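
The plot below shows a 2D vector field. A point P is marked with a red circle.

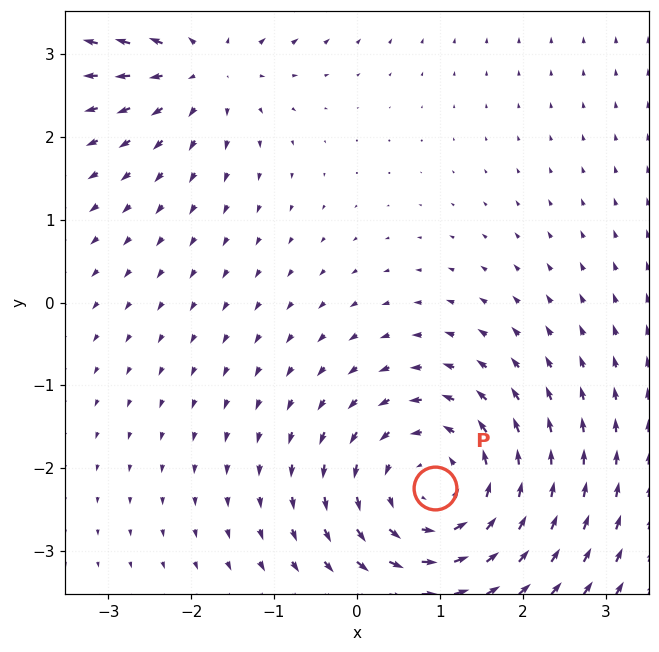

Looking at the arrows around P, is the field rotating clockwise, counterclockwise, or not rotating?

counterclockwise

Near P at (0.9, -2.2) the arrows circulate counterclockwise. The curl (z-component) there is about +4; positive curl means counterclockwise rotation.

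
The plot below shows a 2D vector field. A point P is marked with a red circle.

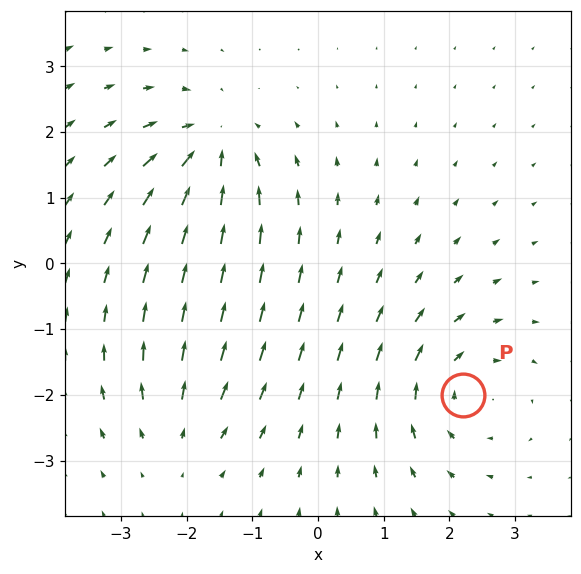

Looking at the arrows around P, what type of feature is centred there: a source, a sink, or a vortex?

vortex

At P (2.2, -2.0) the arrows circulate clockwise. Divergence ≈0, curl about -5 — near-zero divergence with nonzero curl is a vortex.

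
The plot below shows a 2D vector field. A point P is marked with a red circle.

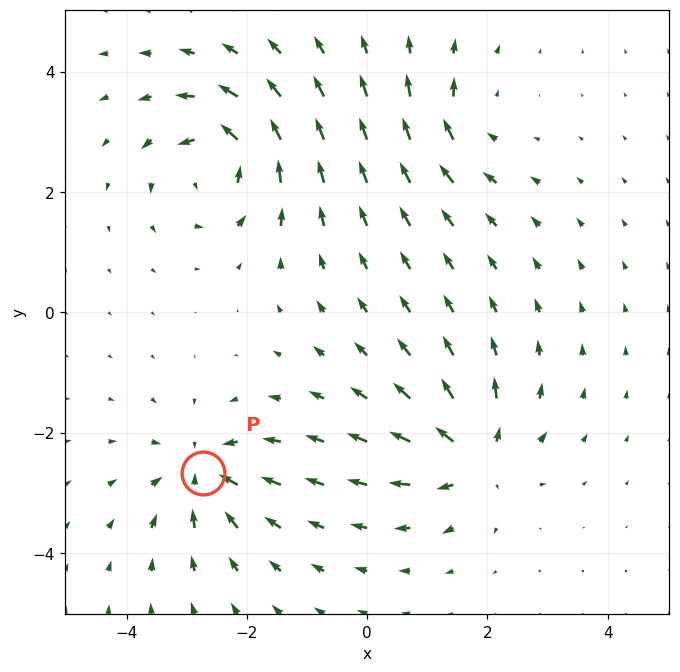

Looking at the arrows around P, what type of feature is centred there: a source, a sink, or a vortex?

sink

At P (-2.7, -2.7) the arrows converge inward. Divergence about -6, curl ≈0 — negative divergence with near-zero curl is a sink.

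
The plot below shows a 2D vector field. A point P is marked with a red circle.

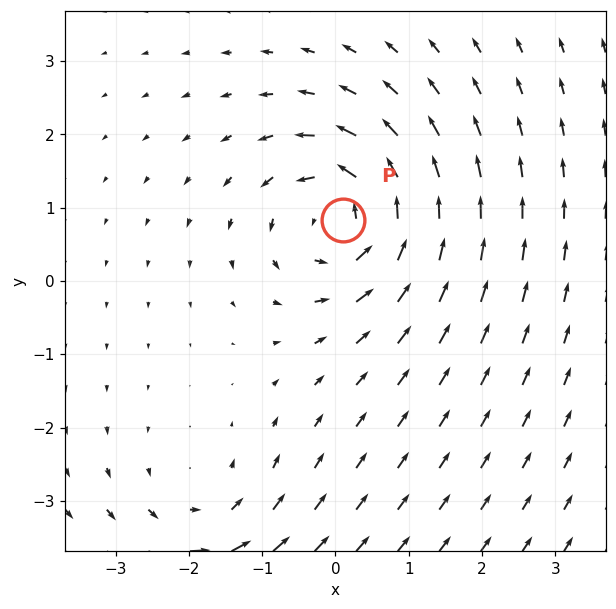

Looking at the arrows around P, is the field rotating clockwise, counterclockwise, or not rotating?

Near P at (0.1, 0.8) the arrows circulate counterclockwise. The curl (z-component) there is about +5; positive curl means counterclockwise rotation.

counterclockwise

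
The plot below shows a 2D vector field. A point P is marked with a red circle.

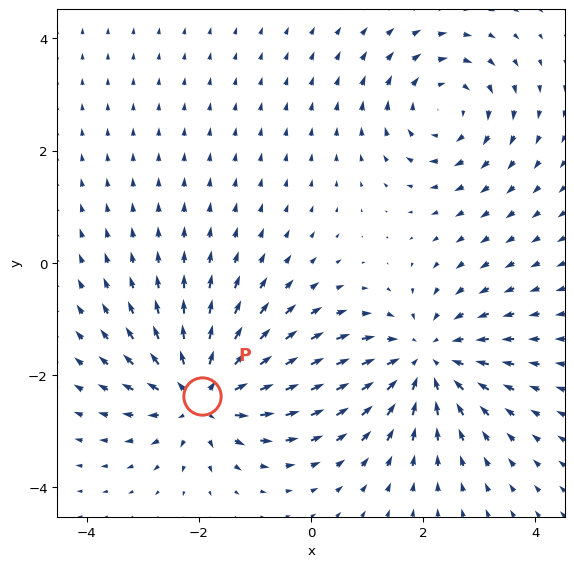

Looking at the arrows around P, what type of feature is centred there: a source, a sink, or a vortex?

At P (-1.9, -2.4) the arrows spread outward. Divergence about +5, curl ≈0 — positive divergence with near-zero curl is a source.

source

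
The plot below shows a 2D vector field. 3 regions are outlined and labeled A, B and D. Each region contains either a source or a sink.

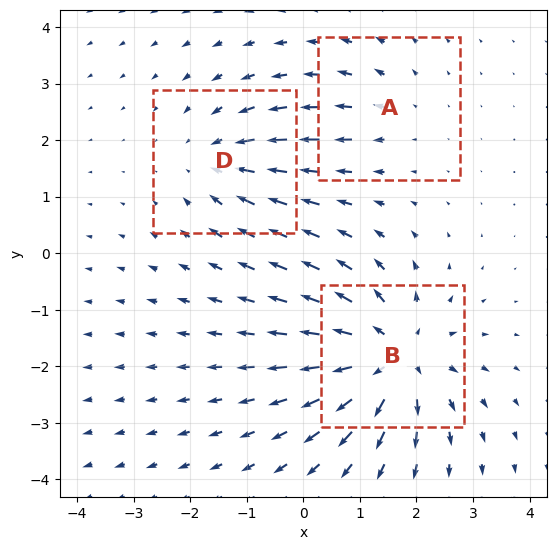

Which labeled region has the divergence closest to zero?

Divergence at each region's feature centre — A: about +2, B: about +5, D: about -3. Region A is closest to zero.

A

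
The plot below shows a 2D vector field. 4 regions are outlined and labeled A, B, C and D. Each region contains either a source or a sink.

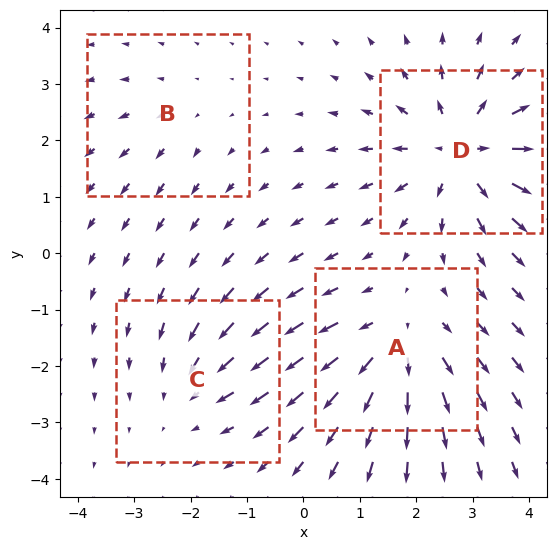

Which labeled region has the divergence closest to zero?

Divergence at each region's feature centre — A: about +5, B: about +2, C: about -3, D: about +6. Region B is closest to zero.

B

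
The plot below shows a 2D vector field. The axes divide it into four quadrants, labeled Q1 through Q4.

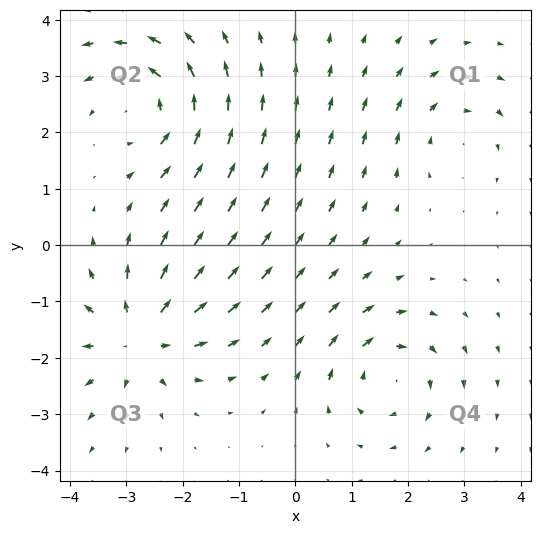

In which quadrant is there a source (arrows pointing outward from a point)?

Q3

The source sits at approximately (-2.8, -1.6), which lies in quadrant Q3. The divergence there is about +5, positive as expected for a source.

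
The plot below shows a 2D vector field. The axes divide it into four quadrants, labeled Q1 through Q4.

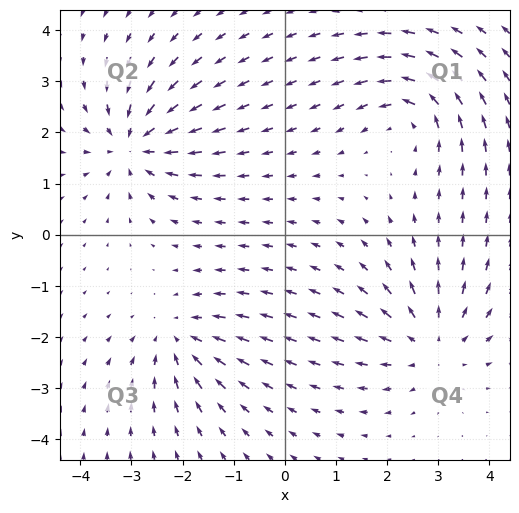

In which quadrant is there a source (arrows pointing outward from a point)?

Q4

The source sits at approximately (2.8, -2.1), which lies in quadrant Q4. The divergence there is about +4, positive as expected for a source.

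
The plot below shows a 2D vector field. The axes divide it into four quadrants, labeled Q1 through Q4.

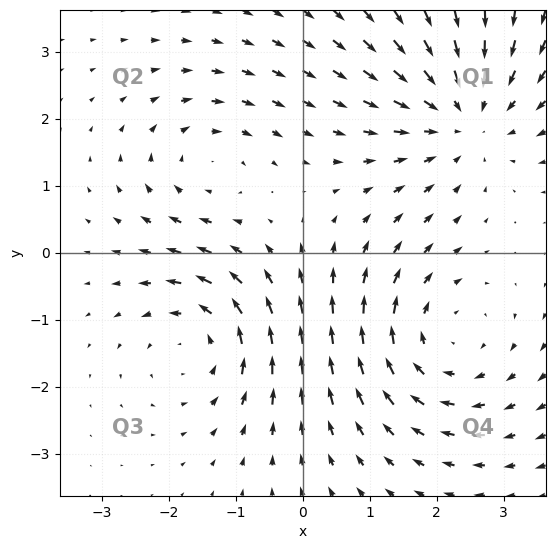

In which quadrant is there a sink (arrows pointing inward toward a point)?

The sink sits at approximately (2.4, 2.0), which lies in quadrant Q1. The divergence there is about -4, negative as expected for a sink.

Q1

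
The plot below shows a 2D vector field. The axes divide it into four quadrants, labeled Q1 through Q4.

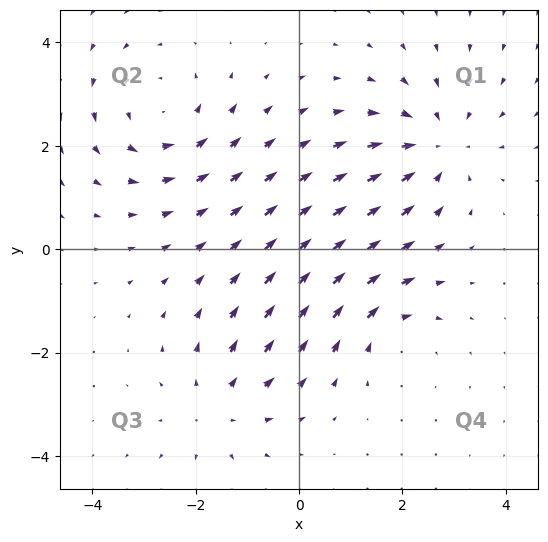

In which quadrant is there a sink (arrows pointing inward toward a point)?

The sink sits at approximately (2.6, 2.0), which lies in quadrant Q1. The divergence there is about -4, negative as expected for a sink.

Q1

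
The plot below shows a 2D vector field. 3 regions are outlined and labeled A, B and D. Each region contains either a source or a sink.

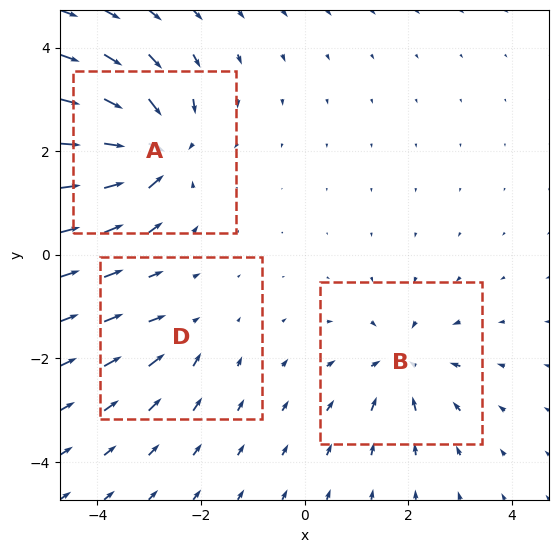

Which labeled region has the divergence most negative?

Divergence at each region's feature centre — A: about -6, B: about -4, D: about -2. Region A is most negative.

A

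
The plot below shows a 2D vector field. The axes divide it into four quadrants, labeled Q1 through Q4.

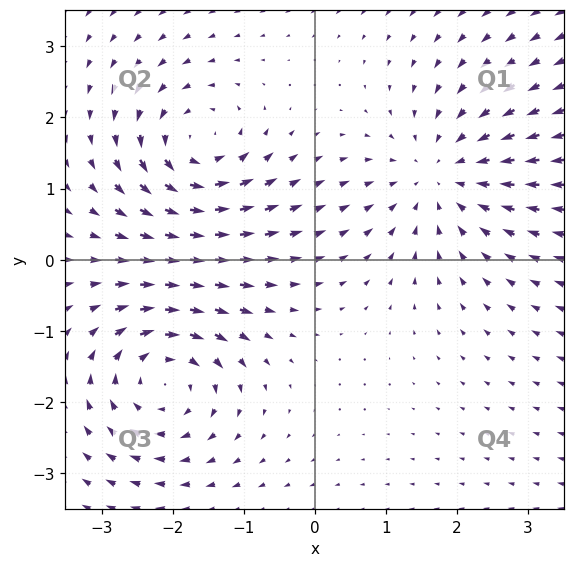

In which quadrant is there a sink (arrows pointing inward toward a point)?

The sink sits at approximately (1.8, 1.2), which lies in quadrant Q1. The divergence there is about -3, negative as expected for a sink.

Q1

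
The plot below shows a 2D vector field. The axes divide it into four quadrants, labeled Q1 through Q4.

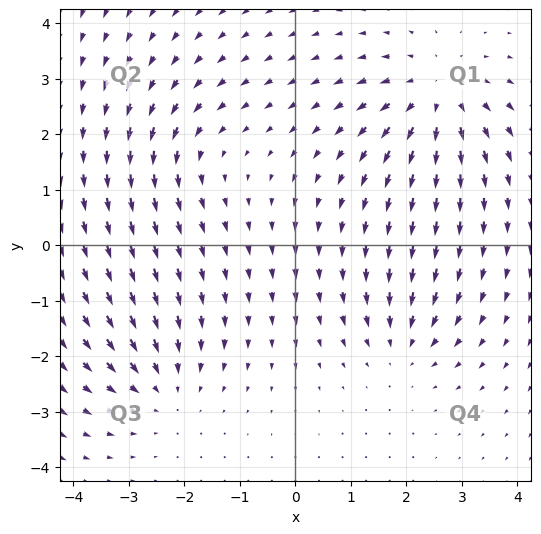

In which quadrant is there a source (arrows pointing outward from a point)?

Q1

The source sits at approximately (2.6, 2.7), which lies in quadrant Q1. The divergence there is about +4, positive as expected for a source.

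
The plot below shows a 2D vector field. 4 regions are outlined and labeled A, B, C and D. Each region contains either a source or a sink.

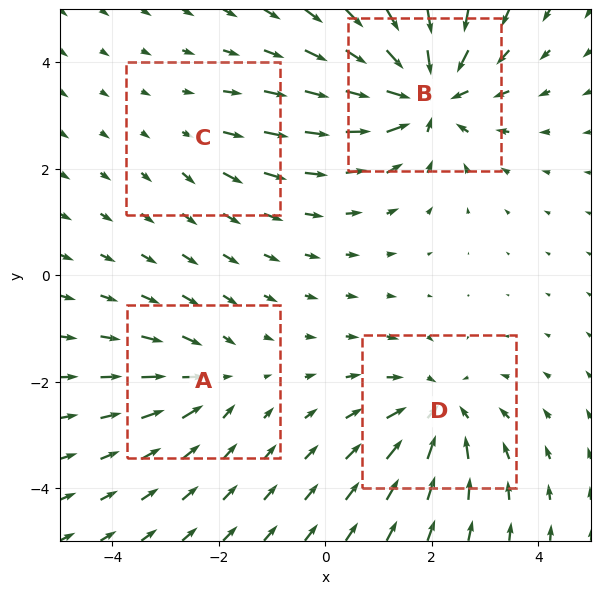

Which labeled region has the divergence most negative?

Divergence at each region's feature centre — A: about -3, B: about -7, C: about +2, D: about -5. Region B is most negative.

B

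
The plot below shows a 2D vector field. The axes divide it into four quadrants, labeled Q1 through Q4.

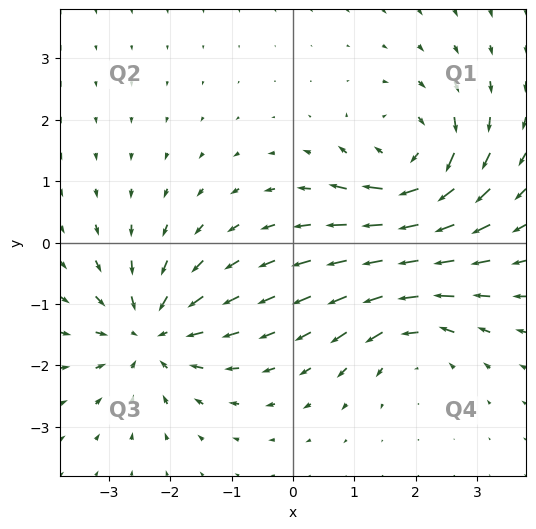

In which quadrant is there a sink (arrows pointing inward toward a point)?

The sink sits at approximately (-2.3, -1.5), which lies in quadrant Q3. The divergence there is about -5, negative as expected for a sink.

Q3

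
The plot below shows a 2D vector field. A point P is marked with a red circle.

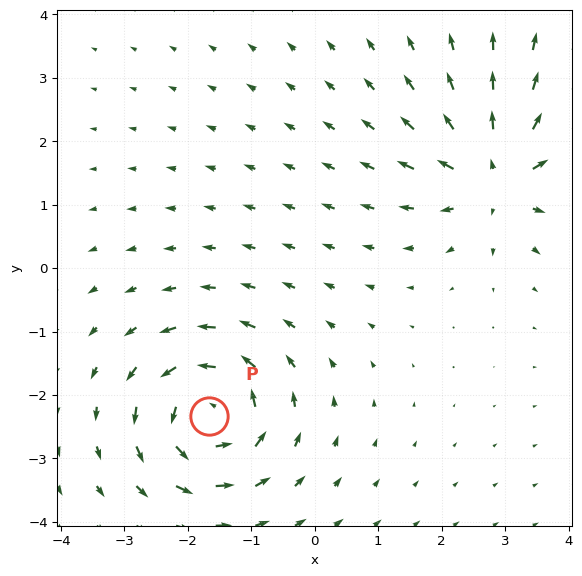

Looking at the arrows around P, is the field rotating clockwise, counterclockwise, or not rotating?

Near P at (-1.7, -2.3) the arrows circulate counterclockwise. The curl (z-component) there is about +7; positive curl means counterclockwise rotation.

counterclockwise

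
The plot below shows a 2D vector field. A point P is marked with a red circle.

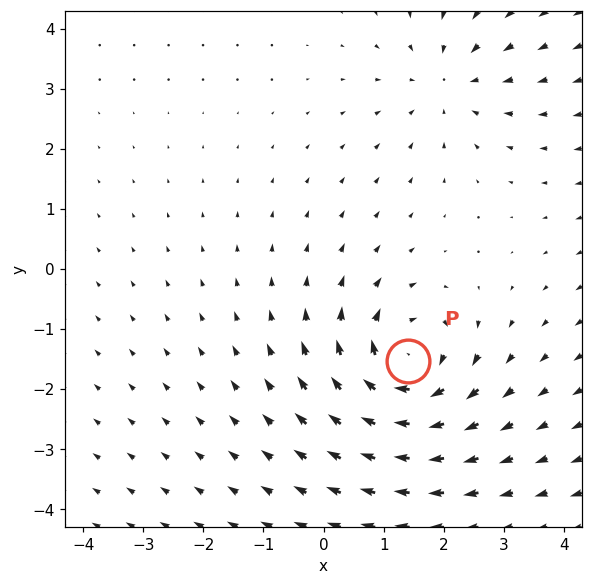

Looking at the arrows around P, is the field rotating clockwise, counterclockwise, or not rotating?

Near P at (1.4, -1.5) the arrows circulate clockwise. The curl (z-component) there is about -5; negative curl means clockwise rotation.

clockwise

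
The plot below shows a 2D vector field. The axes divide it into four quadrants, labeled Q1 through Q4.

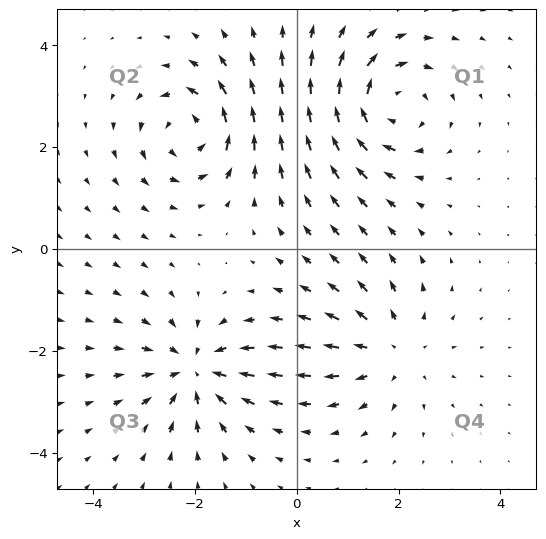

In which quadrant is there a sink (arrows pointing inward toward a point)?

The sink sits at approximately (-2.0, -2.4), which lies in quadrant Q3. The divergence there is about -6, negative as expected for a sink.

Q3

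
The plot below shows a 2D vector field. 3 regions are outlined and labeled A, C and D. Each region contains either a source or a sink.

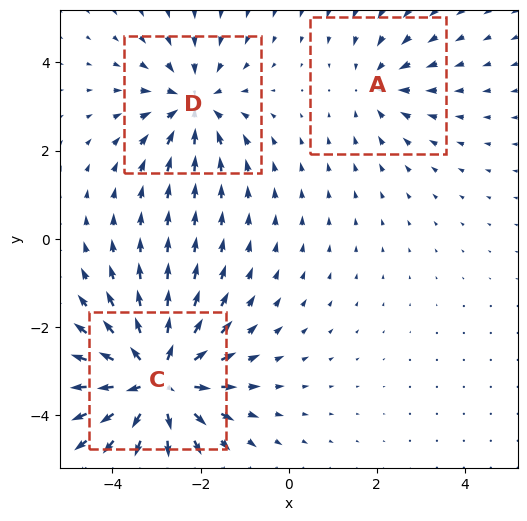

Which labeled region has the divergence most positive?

C

Divergence at each region's feature centre — A: about -2, C: about +5, D: about -3. Region C is most positive.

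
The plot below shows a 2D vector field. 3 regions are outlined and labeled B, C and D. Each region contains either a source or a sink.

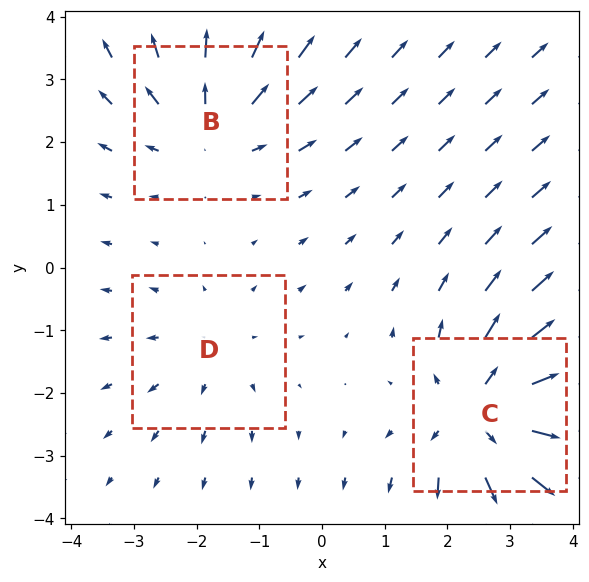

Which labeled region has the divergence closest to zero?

Divergence at each region's feature centre — B: about +3, C: about +4, D: about +2. Region D is closest to zero.

D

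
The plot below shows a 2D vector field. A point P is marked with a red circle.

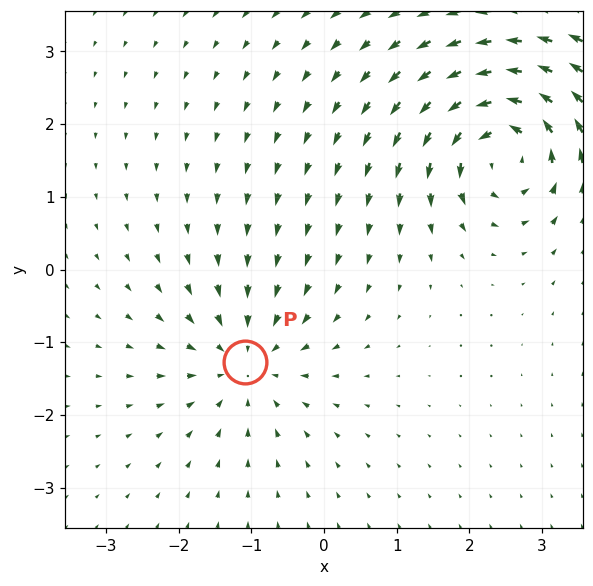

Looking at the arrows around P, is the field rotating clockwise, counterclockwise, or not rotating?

Near P at (-1.1, -1.3) the arrows show no circulation. The curl there is ≈0.

not rotating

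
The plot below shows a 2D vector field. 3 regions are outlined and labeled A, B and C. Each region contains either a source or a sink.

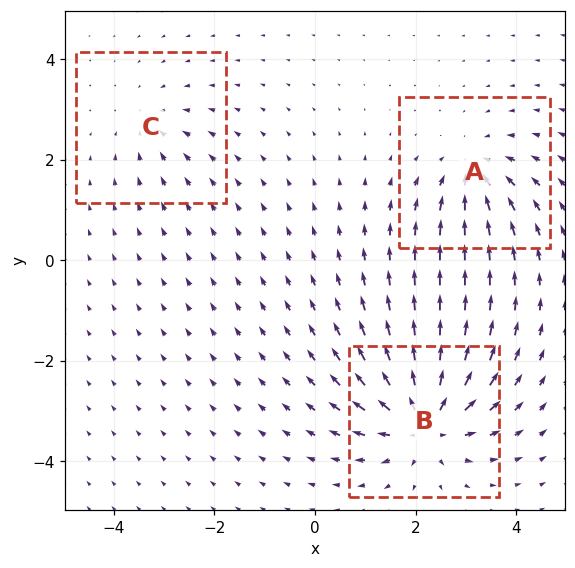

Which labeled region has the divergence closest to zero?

C

Divergence at each region's feature centre — A: about -4, B: about +6, C: about -2. Region C is closest to zero.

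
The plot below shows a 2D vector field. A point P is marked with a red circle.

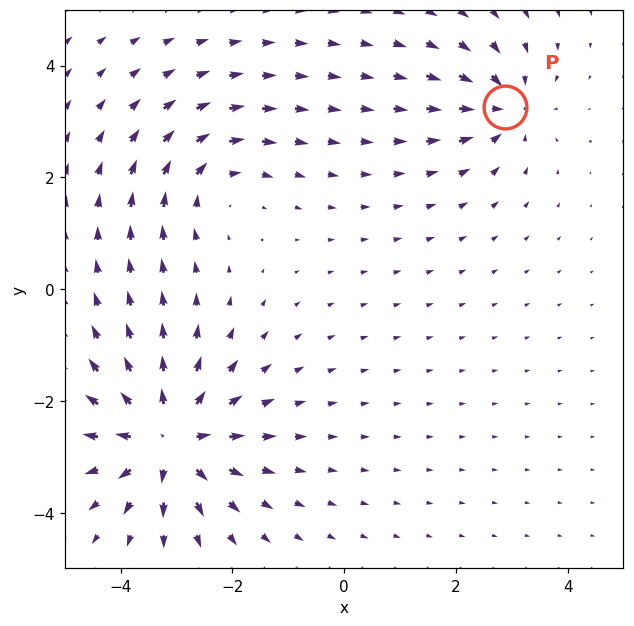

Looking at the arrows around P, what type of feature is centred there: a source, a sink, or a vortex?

sink

At P (2.9, 3.3) the arrows converge inward. Divergence about -4, curl ≈0 — negative divergence with near-zero curl is a sink.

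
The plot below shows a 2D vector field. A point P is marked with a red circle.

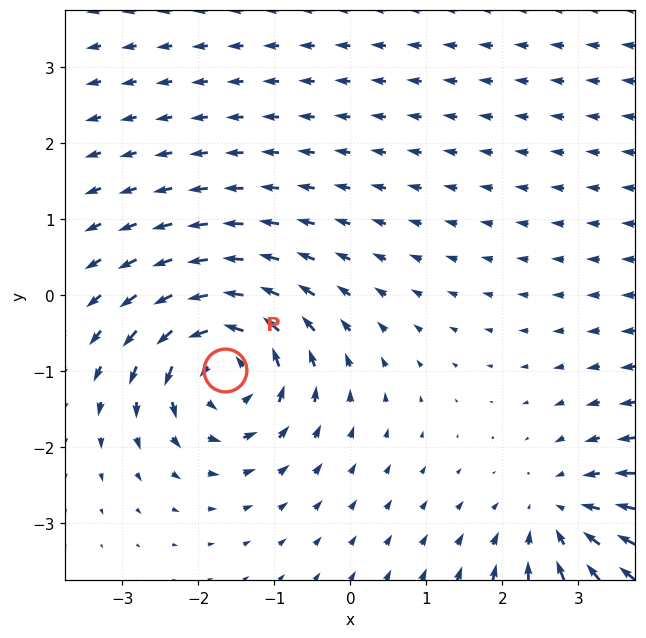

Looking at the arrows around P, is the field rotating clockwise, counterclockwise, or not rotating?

counterclockwise

Near P at (-1.6, -1.0) the arrows circulate counterclockwise. The curl (z-component) there is about +5; positive curl means counterclockwise rotation.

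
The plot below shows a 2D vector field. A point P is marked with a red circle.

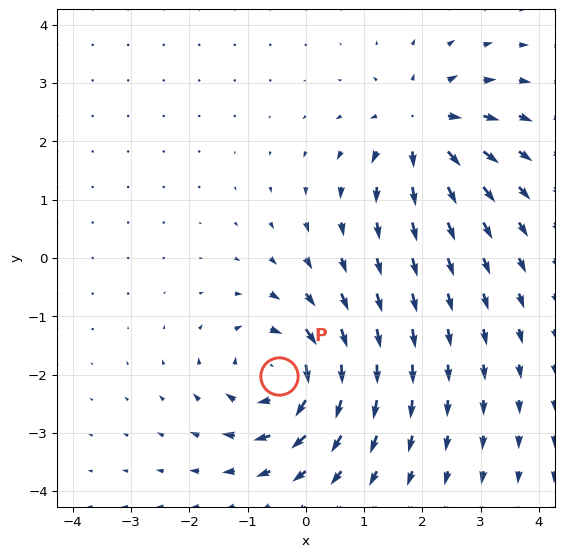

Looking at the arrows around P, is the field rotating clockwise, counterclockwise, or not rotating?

Near P at (-0.5, -2.0) the arrows circulate clockwise. The curl (z-component) there is about -6; negative curl means clockwise rotation.

clockwise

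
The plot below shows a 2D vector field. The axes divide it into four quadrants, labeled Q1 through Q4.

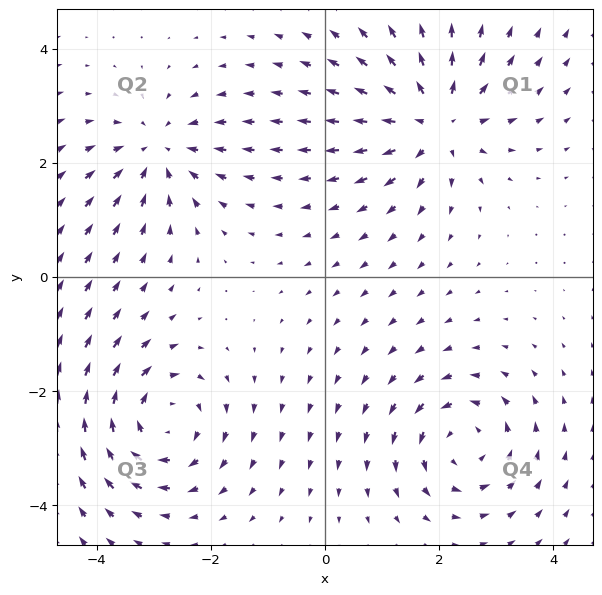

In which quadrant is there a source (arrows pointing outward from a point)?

Q1

The source sits at approximately (1.9, 2.7), which lies in quadrant Q1. The divergence there is about +5, positive as expected for a source.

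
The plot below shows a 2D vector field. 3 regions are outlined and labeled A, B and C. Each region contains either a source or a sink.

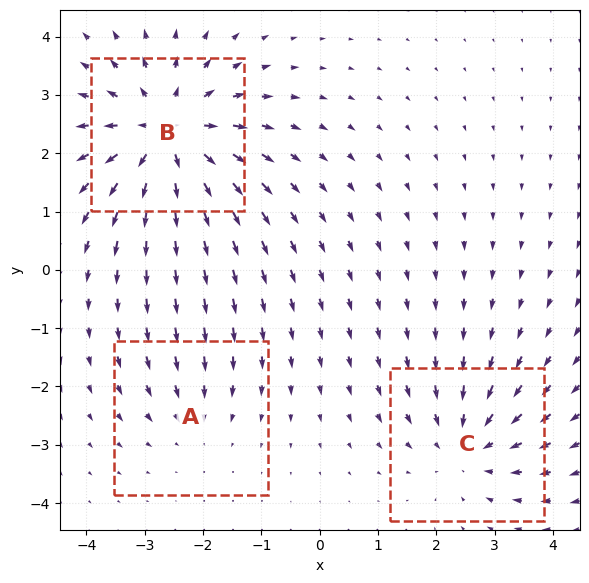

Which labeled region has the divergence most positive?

B

Divergence at each region's feature centre — A: about -2, B: about +5, C: about -3. Region B is most positive.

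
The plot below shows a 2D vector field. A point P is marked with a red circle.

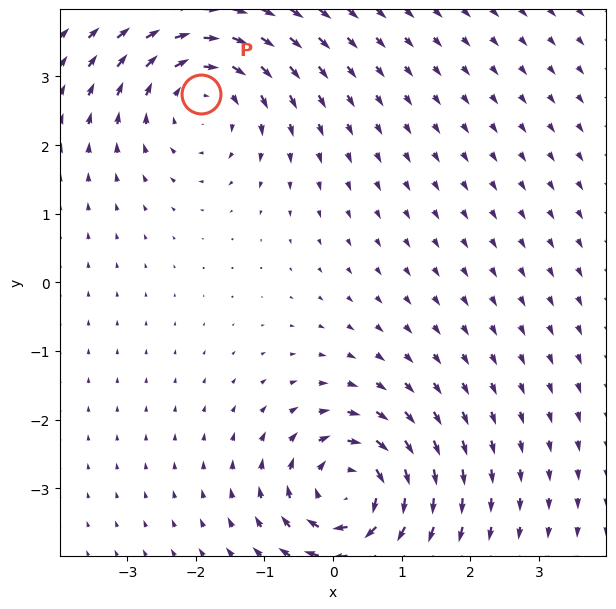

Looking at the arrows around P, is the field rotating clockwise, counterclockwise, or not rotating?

clockwise

Near P at (-1.9, 2.8) the arrows circulate clockwise. The curl (z-component) there is about -3; negative curl means clockwise rotation.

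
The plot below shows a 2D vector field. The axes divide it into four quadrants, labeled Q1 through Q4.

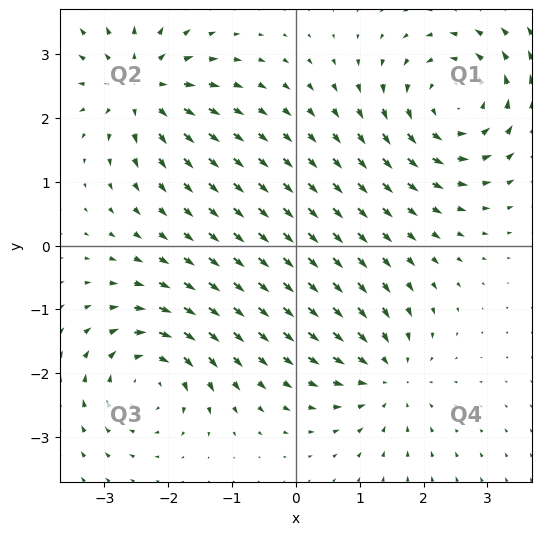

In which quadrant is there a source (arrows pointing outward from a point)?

Q2

The source sits at approximately (-2.4, 2.5), which lies in quadrant Q2. The divergence there is about +5, positive as expected for a source.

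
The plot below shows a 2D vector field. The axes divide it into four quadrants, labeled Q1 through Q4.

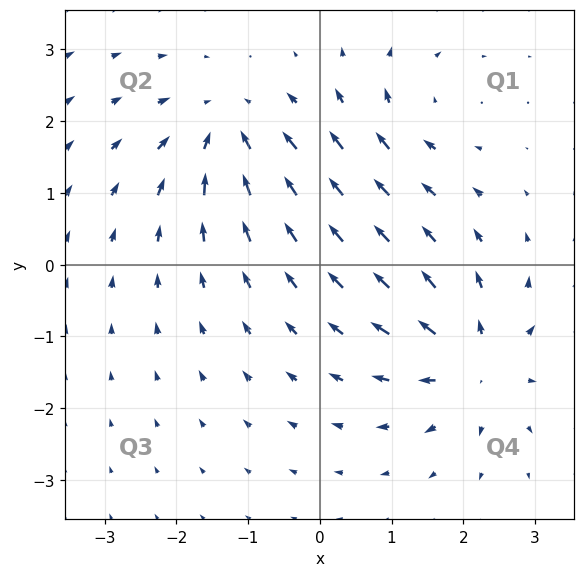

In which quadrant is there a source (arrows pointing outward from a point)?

Q4

The source sits at approximately (2.2, -1.4), which lies in quadrant Q4. The divergence there is about +7, positive as expected for a source.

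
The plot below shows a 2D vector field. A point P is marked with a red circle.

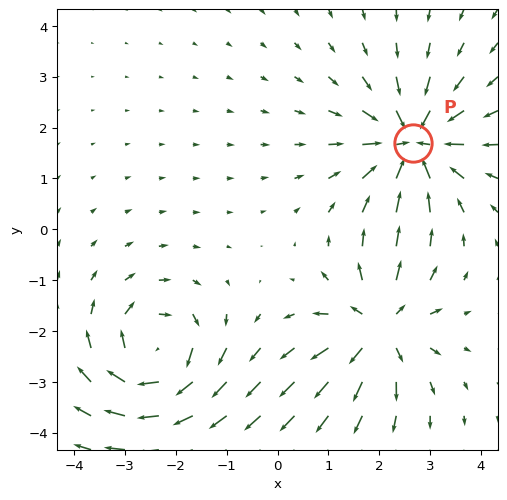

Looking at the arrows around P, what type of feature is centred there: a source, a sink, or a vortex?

At P (2.7, 1.7) the arrows converge inward. Divergence about -6, curl ≈0 — negative divergence with near-zero curl is a sink.

sink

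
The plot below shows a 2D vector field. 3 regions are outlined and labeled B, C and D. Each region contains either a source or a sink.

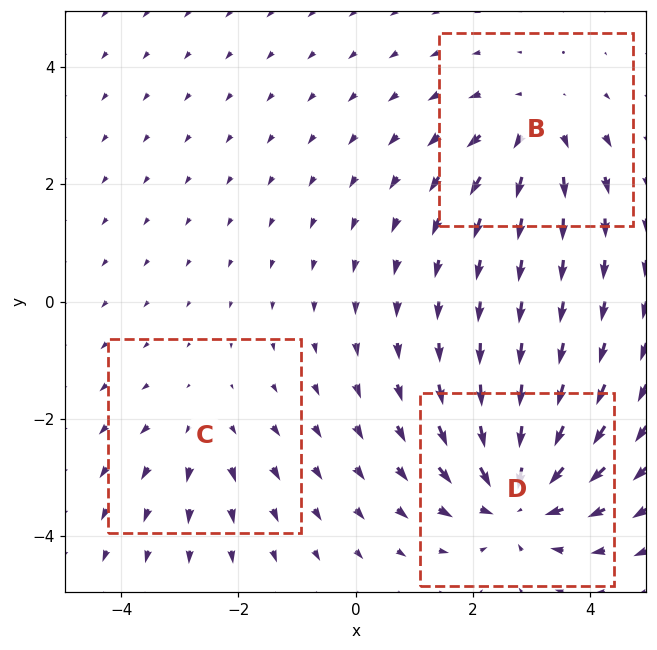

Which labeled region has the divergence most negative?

D

Divergence at each region's feature centre — B: about +3, C: about +2, D: about -5. Region D is most negative.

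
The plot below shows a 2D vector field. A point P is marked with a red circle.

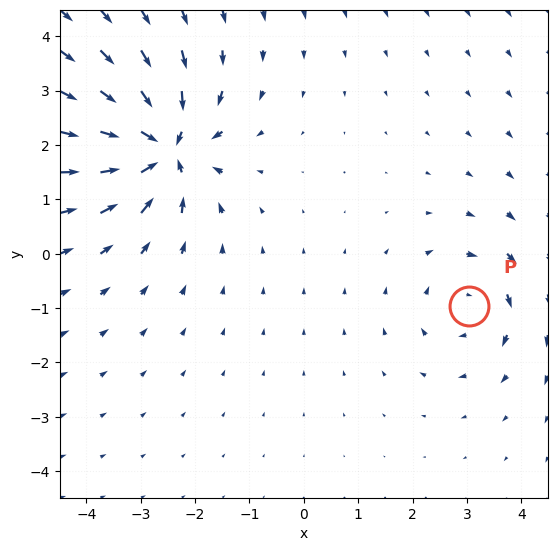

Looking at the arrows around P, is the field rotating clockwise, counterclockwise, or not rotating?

clockwise

Near P at (3.0, -1.0) the arrows circulate clockwise. The curl (z-component) there is about -3; negative curl means clockwise rotation.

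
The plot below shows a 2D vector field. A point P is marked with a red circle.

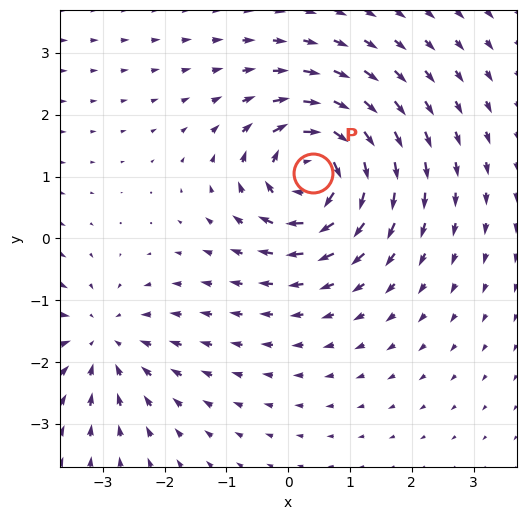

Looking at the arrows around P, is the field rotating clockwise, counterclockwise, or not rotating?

Near P at (0.4, 1.1) the arrows circulate clockwise. The curl (z-component) there is about -7; negative curl means clockwise rotation.

clockwise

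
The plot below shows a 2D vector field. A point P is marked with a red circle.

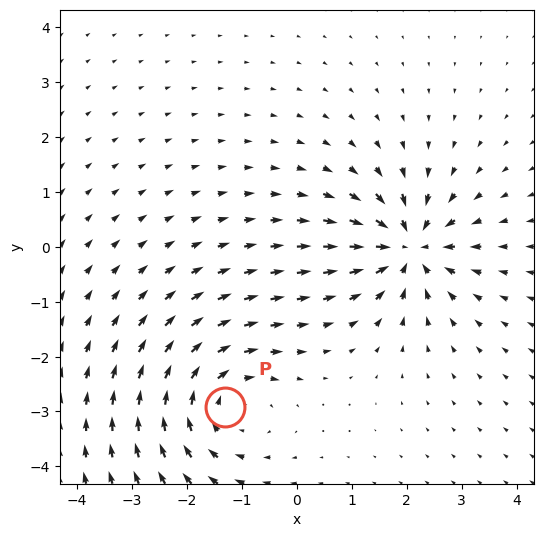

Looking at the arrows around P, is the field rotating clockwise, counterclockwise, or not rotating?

clockwise

Near P at (-1.3, -2.9) the arrows circulate clockwise. The curl (z-component) there is about -3; negative curl means clockwise rotation.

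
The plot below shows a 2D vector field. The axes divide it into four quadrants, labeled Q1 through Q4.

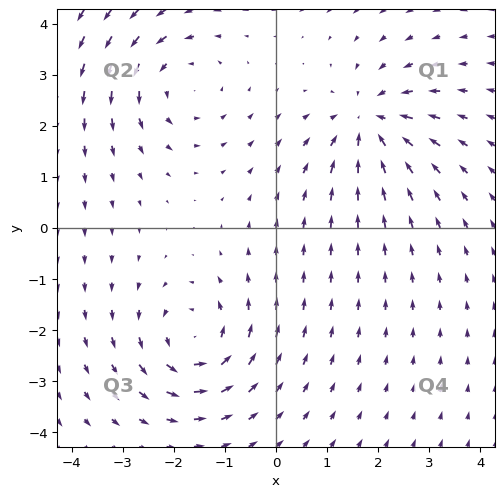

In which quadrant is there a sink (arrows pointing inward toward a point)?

Q1

The sink sits at approximately (1.8, 2.1), which lies in quadrant Q1. The divergence there is about -4, negative as expected for a sink.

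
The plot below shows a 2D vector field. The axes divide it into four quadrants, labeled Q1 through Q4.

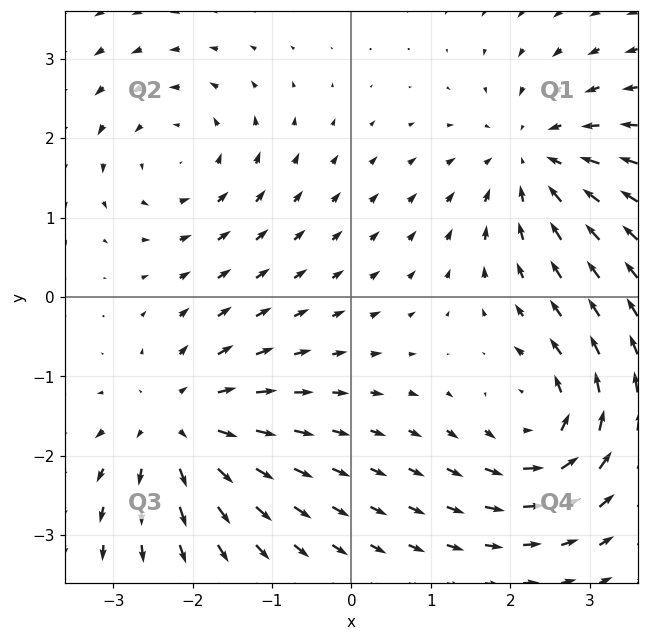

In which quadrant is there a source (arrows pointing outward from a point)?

Q3

The source sits at approximately (-2.2, -1.6), which lies in quadrant Q3. The divergence there is about +5, positive as expected for a source.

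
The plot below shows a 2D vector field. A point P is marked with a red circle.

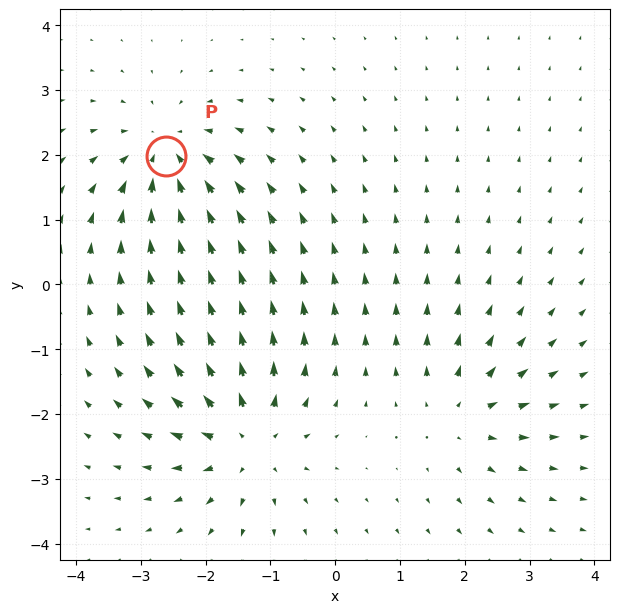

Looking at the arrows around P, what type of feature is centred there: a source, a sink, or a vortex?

sink

At P (-2.6, 2.0) the arrows converge inward. Divergence about -5, curl ≈0 — negative divergence with near-zero curl is a sink.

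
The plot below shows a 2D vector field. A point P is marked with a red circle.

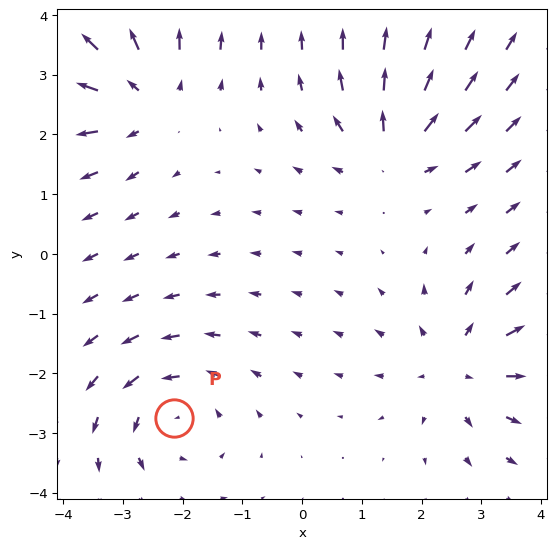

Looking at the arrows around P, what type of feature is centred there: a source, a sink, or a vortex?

vortex

At P (-2.1, -2.8) the arrows circulate counterclockwise. Divergence ≈0, curl about +3 — near-zero divergence with nonzero curl is a vortex.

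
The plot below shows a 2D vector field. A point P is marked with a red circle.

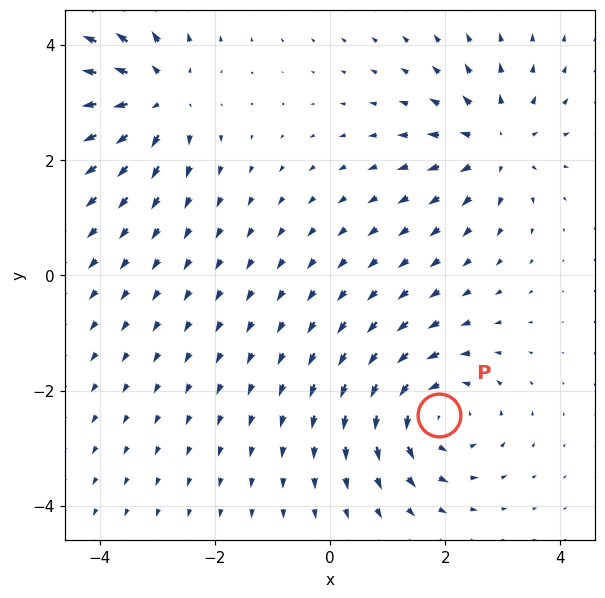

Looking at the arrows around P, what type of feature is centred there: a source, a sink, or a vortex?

At P (1.9, -2.4) the arrows circulate counterclockwise. Divergence ≈0, curl about +6 — near-zero divergence with nonzero curl is a vortex.

vortex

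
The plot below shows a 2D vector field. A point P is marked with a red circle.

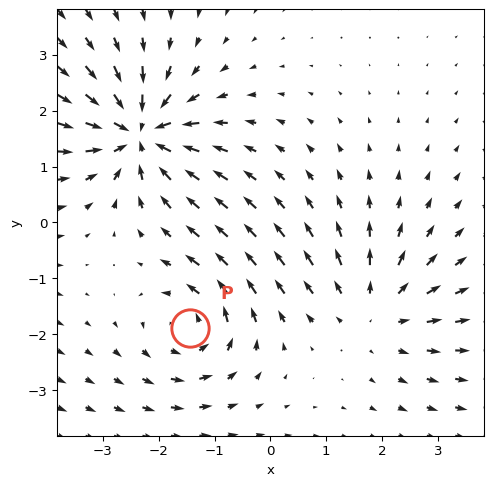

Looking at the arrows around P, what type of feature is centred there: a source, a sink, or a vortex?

vortex

At P (-1.4, -1.9) the arrows circulate counterclockwise. Divergence ≈0, curl about +4 — near-zero divergence with nonzero curl is a vortex.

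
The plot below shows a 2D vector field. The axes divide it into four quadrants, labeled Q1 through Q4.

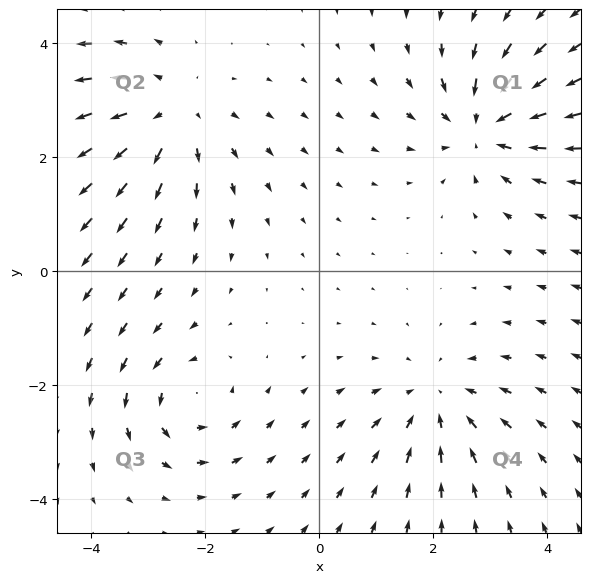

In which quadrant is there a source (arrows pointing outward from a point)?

Q2

The source sits at approximately (-2.6, 2.7), which lies in quadrant Q2. The divergence there is about +4, positive as expected for a source.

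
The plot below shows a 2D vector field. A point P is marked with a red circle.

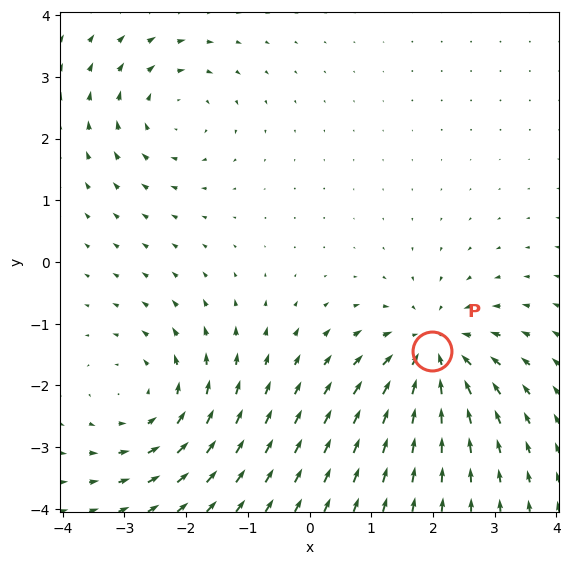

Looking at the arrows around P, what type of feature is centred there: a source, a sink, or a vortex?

sink

At P (2.0, -1.4) the arrows converge inward. Divergence about -4, curl ≈0 — negative divergence with near-zero curl is a sink.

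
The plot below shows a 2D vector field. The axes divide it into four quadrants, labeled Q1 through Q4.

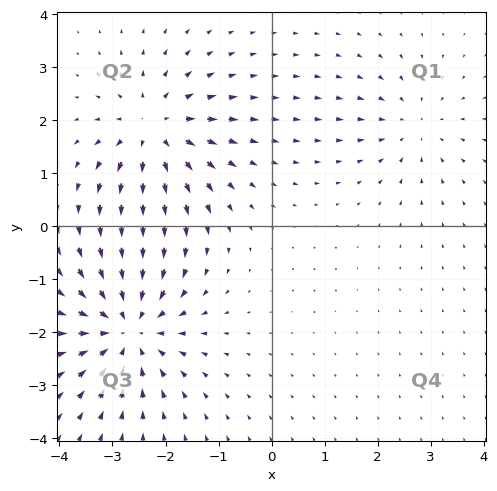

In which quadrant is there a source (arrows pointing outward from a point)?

Q2

The source sits at approximately (-2.2, 1.8), which lies in quadrant Q2. The divergence there is about +4, positive as expected for a source.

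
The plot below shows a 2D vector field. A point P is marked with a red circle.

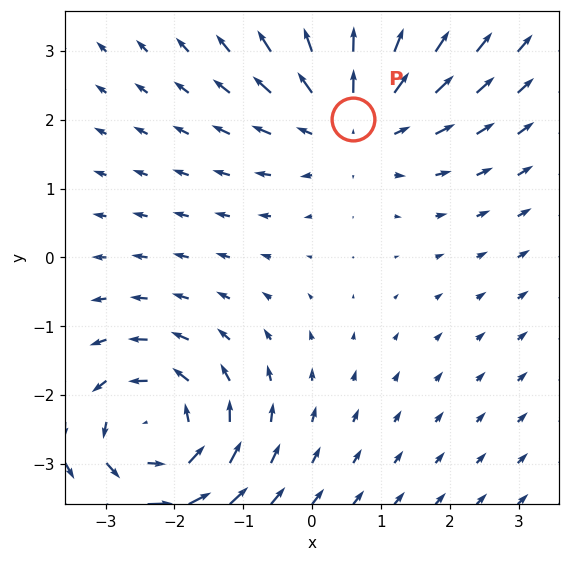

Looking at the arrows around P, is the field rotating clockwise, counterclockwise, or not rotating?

Near P at (0.6, 2.0) the arrows show no circulation. The curl there is ≈0.

not rotating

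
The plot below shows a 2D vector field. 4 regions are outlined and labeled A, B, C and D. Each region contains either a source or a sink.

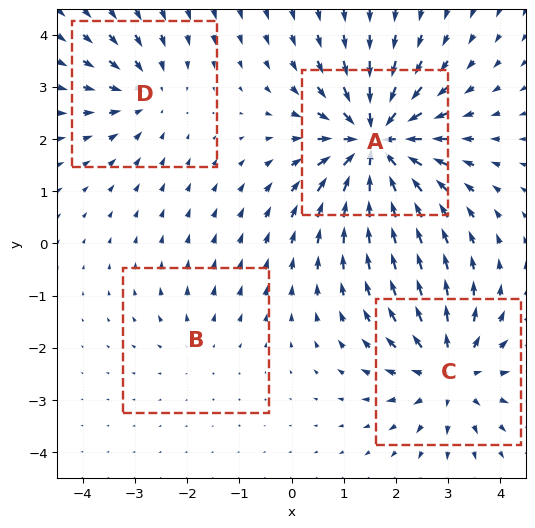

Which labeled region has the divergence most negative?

Divergence at each region's feature centre — A: about -8, B: about +2, C: about +6, D: about -4. Region A is most negative.

A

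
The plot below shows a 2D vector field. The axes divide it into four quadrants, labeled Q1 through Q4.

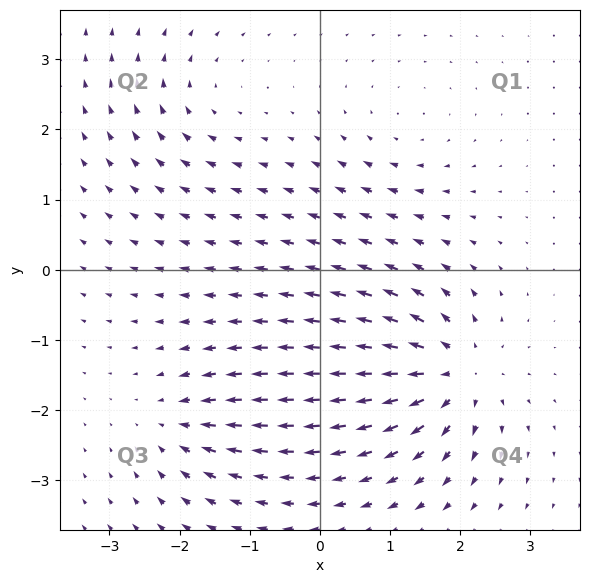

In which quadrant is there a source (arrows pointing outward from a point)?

The source sits at approximately (1.9, -1.5), which lies in quadrant Q4. The divergence there is about +7, positive as expected for a source.

Q4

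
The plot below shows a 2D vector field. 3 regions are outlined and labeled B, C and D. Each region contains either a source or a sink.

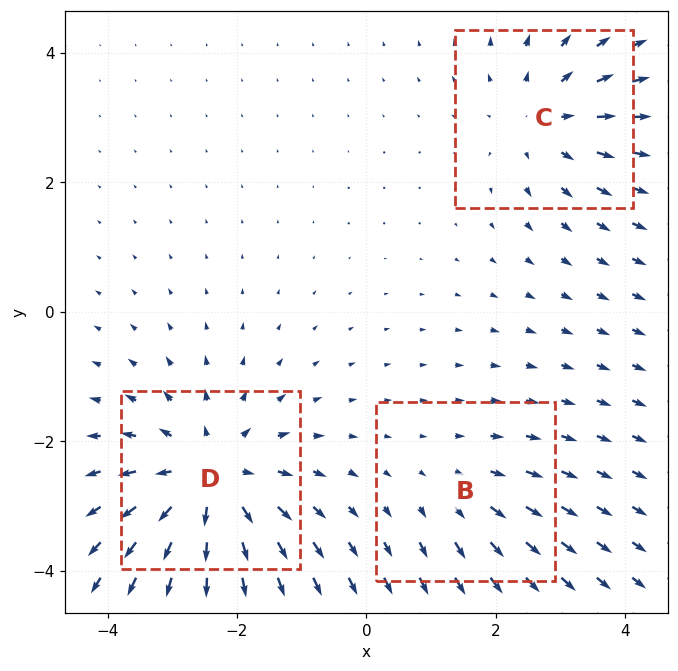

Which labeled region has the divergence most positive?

D

Divergence at each region's feature centre — B: about +2, C: about +3, D: about +5. Region D is most positive.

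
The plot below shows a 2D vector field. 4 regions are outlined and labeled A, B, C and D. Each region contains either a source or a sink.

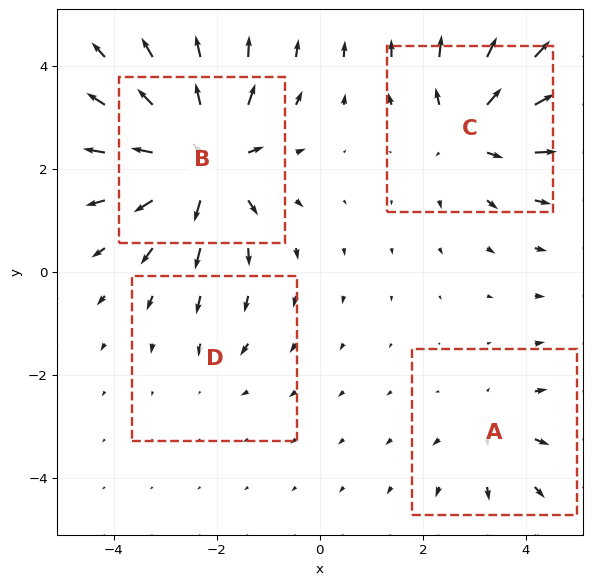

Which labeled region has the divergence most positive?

B

Divergence at each region's feature centre — A: about +3, B: about +7, C: about +5, D: about -2. Region B is most positive.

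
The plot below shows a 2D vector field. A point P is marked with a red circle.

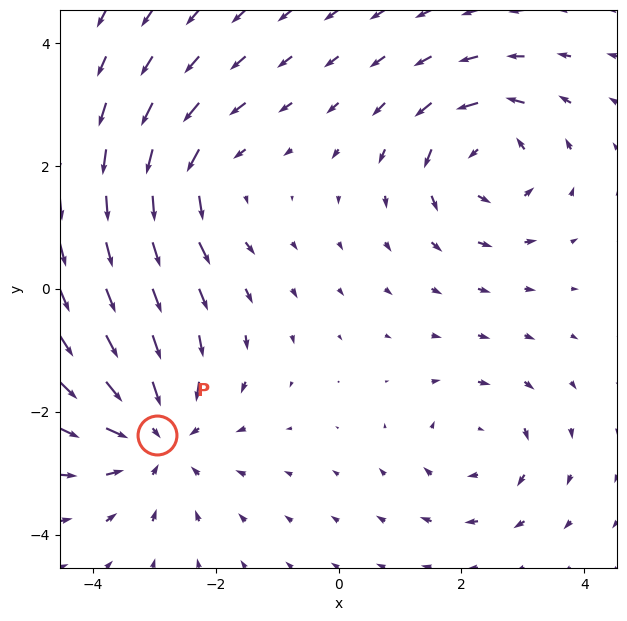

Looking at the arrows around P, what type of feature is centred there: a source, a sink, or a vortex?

At P (-3.0, -2.4) the arrows converge inward. Divergence about -4, curl ≈0 — negative divergence with near-zero curl is a sink.

sink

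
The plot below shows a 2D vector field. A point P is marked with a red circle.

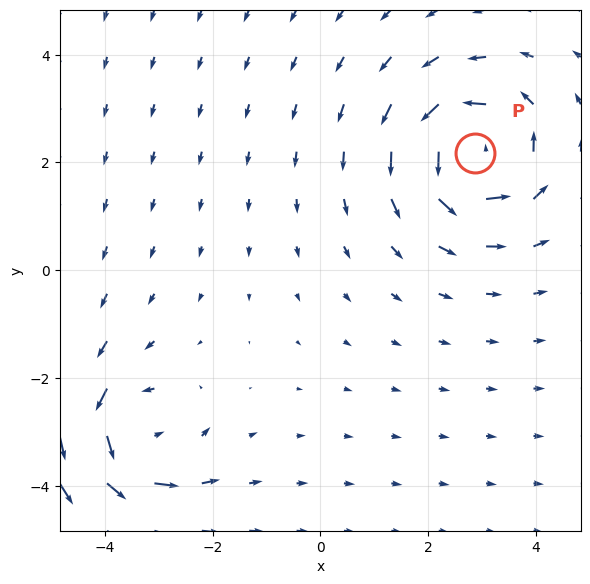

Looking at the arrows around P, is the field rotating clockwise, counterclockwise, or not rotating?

counterclockwise

Near P at (2.9, 2.2) the arrows circulate counterclockwise. The curl (z-component) there is about +6; positive curl means counterclockwise rotation.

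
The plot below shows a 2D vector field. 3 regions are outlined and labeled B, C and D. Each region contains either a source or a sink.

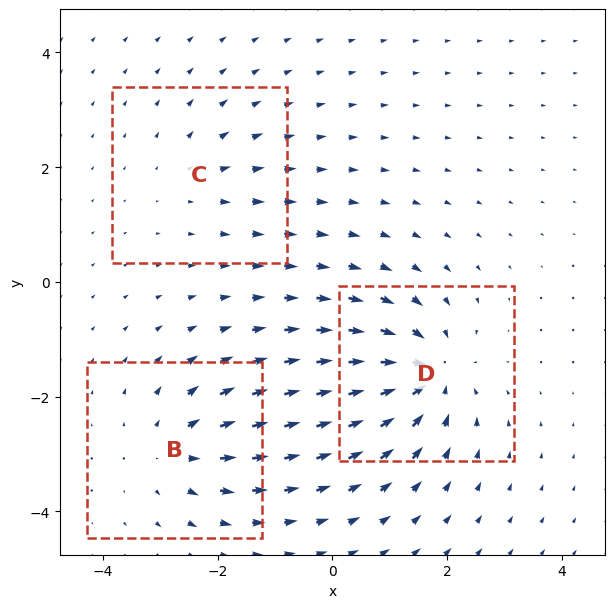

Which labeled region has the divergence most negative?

D

Divergence at each region's feature centre — B: about +4, C: about +2, D: about -5. Region D is most negative.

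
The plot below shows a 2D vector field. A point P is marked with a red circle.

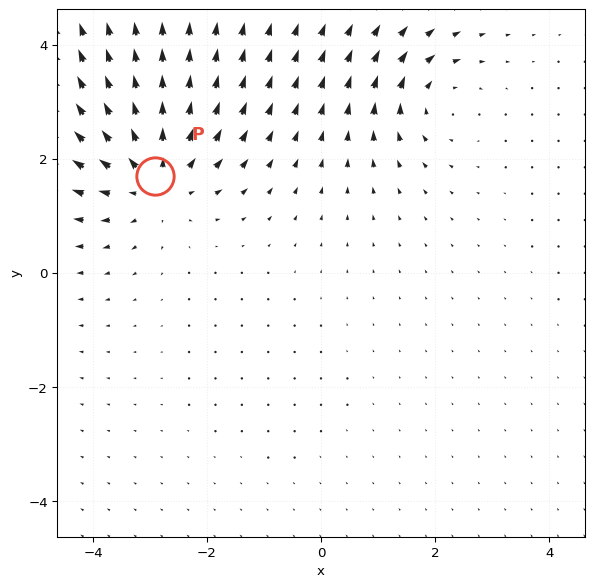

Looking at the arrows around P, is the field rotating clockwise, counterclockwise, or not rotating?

Near P at (-2.9, 1.7) the arrows show no circulation. The curl there is ≈0.

not rotating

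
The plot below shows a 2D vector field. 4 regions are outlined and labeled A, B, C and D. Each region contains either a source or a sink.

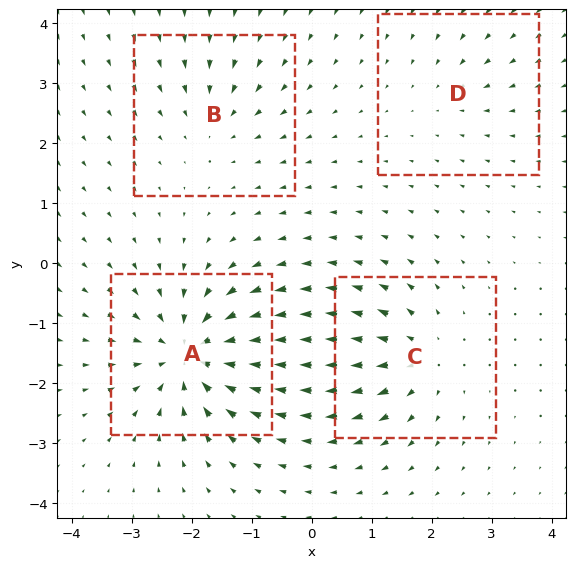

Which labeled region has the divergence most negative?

A

Divergence at each region's feature centre — A: about -8, B: about -4, C: about +5, D: about -2. Region A is most negative.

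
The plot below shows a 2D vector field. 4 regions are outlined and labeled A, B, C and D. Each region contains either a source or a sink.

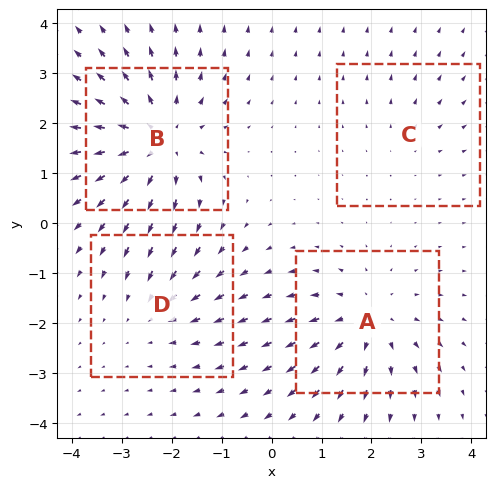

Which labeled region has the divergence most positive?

Divergence at each region's feature centre — A: about +4, B: about +6, C: about +2, D: about -3. Region B is most positive.

B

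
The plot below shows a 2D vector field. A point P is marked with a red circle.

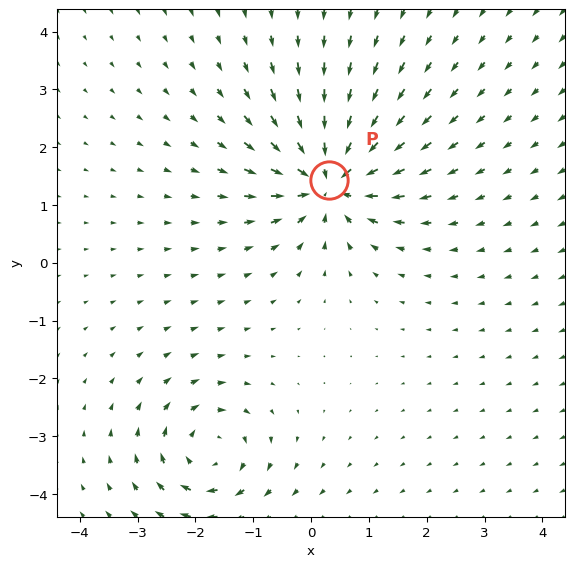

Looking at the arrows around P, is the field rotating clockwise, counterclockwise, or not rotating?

Near P at (0.3, 1.4) the arrows show no circulation. The curl there is ≈0.

not rotating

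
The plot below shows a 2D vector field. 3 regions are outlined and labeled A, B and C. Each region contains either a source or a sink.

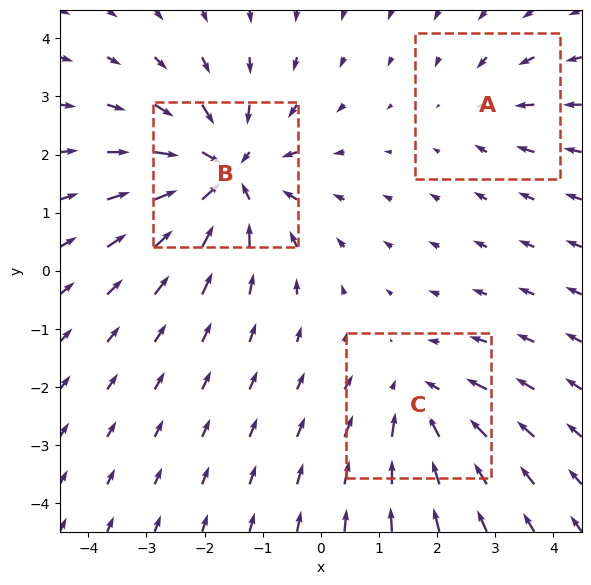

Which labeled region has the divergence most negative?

B

Divergence at each region's feature centre — A: about -2, B: about -5, C: about -3. Region B is most negative.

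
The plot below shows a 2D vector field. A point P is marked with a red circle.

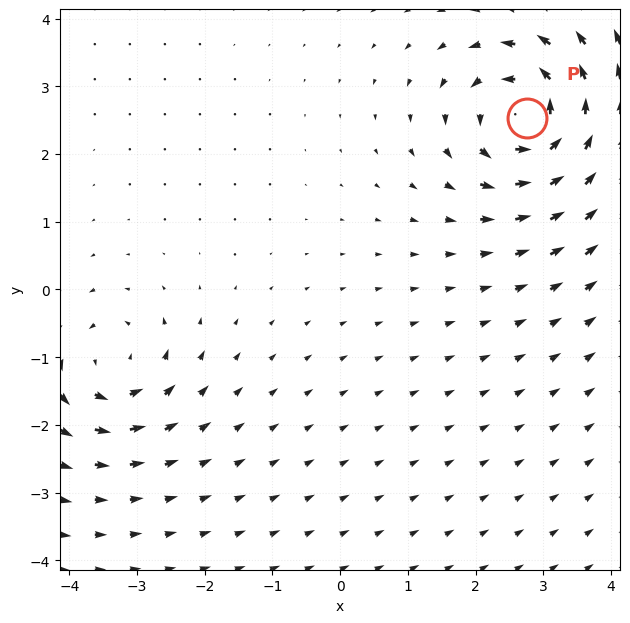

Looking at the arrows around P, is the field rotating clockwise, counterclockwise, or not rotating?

Near P at (2.8, 2.5) the arrows circulate counterclockwise. The curl (z-component) there is about +7; positive curl means counterclockwise rotation.

counterclockwise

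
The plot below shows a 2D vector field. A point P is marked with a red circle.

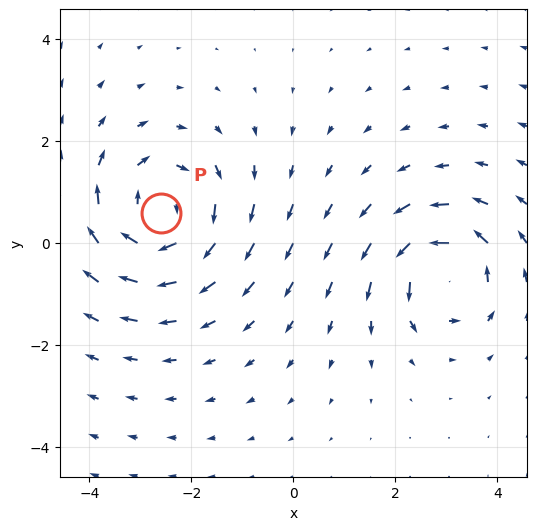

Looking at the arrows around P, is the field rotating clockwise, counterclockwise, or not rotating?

Near P at (-2.6, 0.6) the arrows circulate clockwise. The curl (z-component) there is about -4; negative curl means clockwise rotation.

clockwise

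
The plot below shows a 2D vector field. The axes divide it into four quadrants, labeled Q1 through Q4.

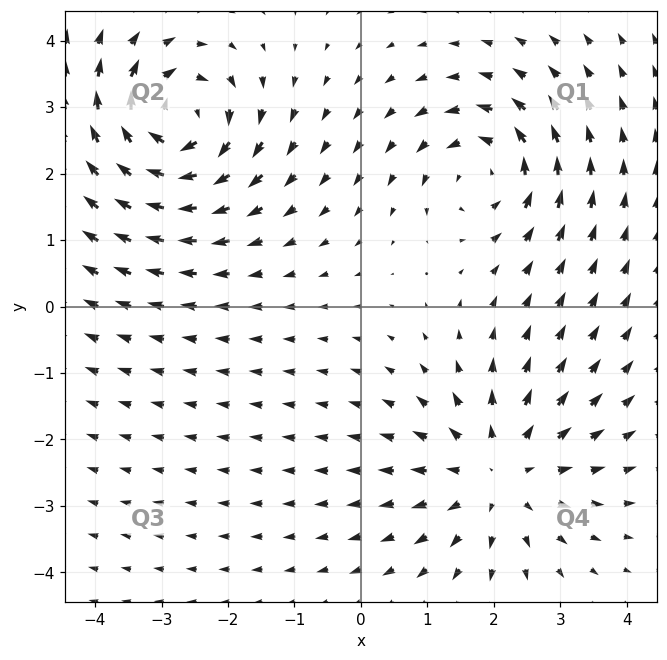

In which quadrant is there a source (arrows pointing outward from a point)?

The source sits at approximately (2.1, -2.5), which lies in quadrant Q4. The divergence there is about +3, positive as expected for a source.

Q4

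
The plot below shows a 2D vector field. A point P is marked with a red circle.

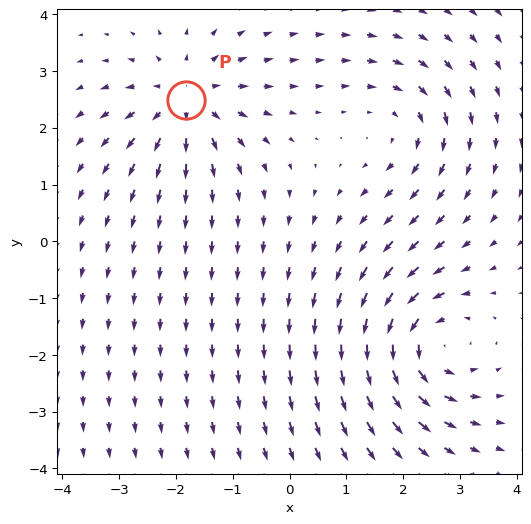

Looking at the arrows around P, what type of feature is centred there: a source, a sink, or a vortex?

At P (-1.8, 2.5) the arrows spread outward. Divergence about +4, curl ≈0 — positive divergence with near-zero curl is a source.

source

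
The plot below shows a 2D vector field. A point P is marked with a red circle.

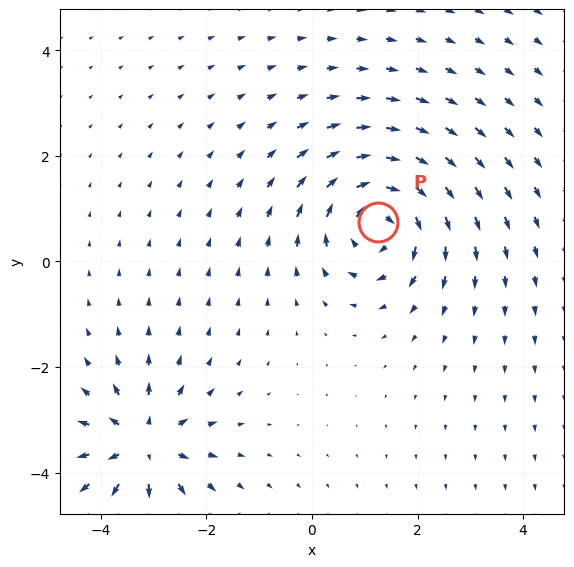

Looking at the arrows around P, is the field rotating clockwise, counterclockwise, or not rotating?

clockwise

Near P at (1.2, 0.7) the arrows circulate clockwise. The curl (z-component) there is about -4; negative curl means clockwise rotation.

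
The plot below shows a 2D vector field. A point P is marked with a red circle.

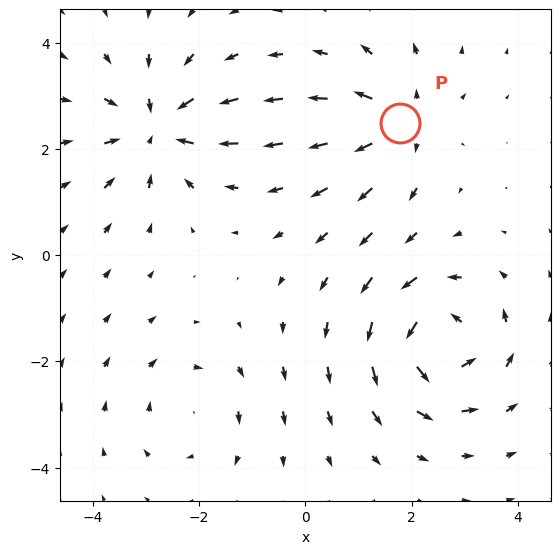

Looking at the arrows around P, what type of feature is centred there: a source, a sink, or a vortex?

At P (1.8, 2.5) the arrows spread outward. Divergence about +5, curl ≈0 — positive divergence with near-zero curl is a source.

source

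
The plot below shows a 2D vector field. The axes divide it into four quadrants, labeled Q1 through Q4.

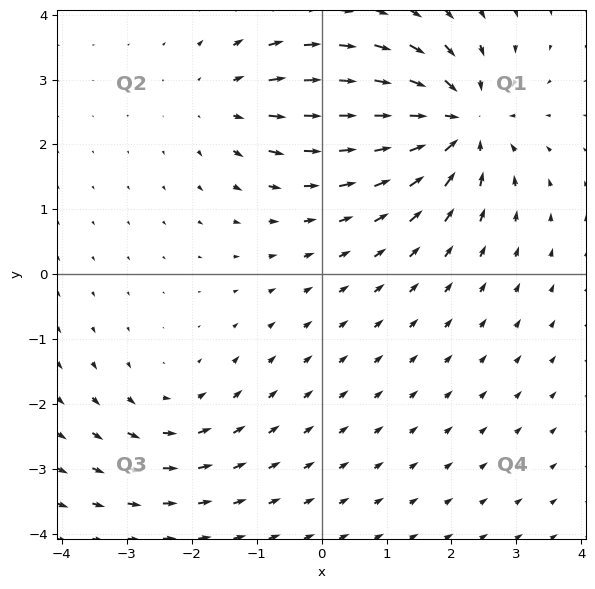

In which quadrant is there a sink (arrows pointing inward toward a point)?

Q1

The sink sits at approximately (2.1, 2.3), which lies in quadrant Q1. The divergence there is about -6, negative as expected for a sink.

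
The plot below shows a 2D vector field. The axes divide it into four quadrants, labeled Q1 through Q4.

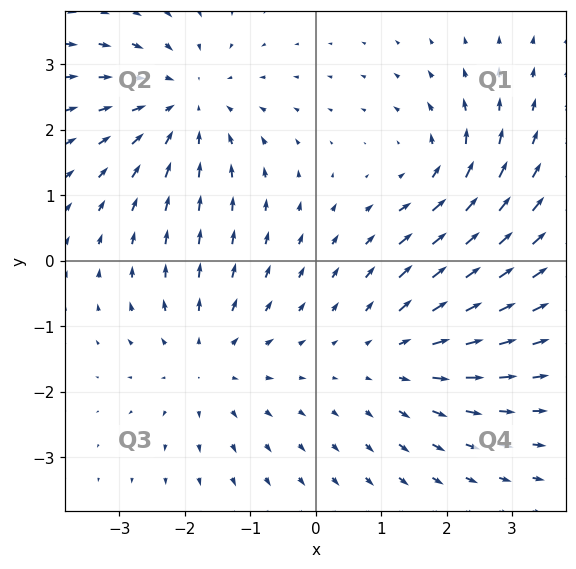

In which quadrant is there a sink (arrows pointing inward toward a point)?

Q2

The sink sits at approximately (-2.0, 2.4), which lies in quadrant Q2. The divergence there is about -3, negative as expected for a sink.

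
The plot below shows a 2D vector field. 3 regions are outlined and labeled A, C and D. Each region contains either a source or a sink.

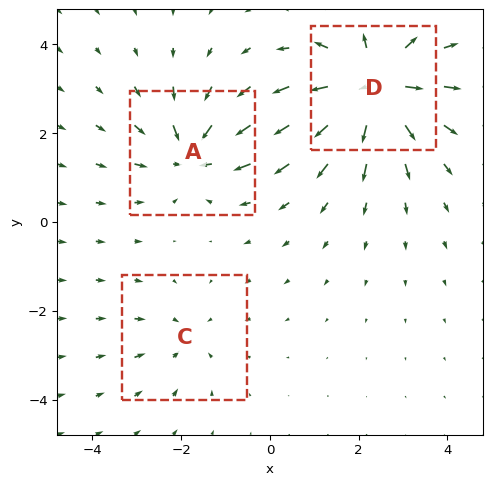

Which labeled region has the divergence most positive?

D

Divergence at each region's feature centre — A: about -4, C: about -2, D: about +5. Region D is most positive.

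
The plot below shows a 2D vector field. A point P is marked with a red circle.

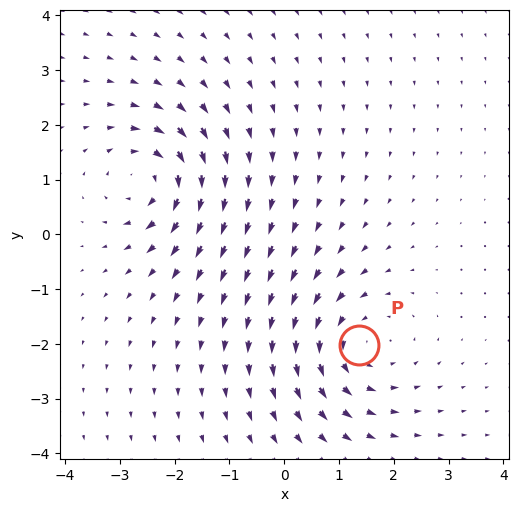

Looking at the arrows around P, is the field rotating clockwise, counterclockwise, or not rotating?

Near P at (1.4, -2.0) the arrows circulate counterclockwise. The curl (z-component) there is about +4; positive curl means counterclockwise rotation.

counterclockwise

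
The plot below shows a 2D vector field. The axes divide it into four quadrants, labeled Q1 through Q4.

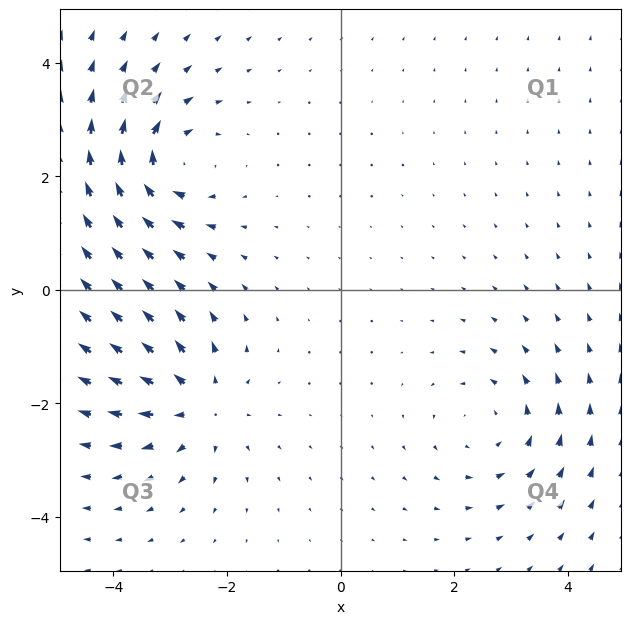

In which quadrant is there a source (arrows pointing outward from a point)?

The source sits at approximately (-2.5, -2.0), which lies in quadrant Q3. The divergence there is about +5, positive as expected for a source.

Q3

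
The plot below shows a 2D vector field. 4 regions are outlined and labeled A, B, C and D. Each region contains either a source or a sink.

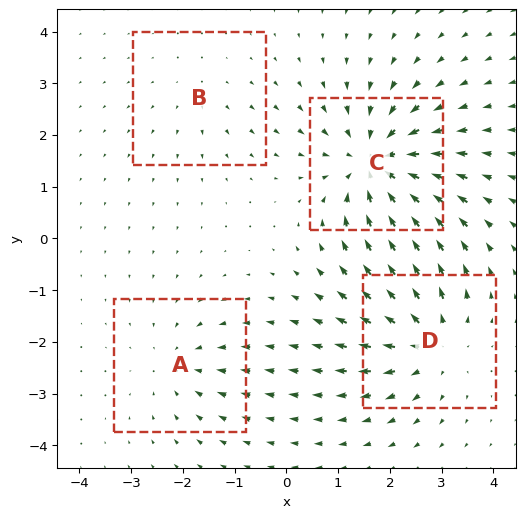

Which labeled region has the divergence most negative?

Divergence at each region's feature centre — A: about -3, B: about +2, C: about -7, D: about +5. Region C is most negative.

C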